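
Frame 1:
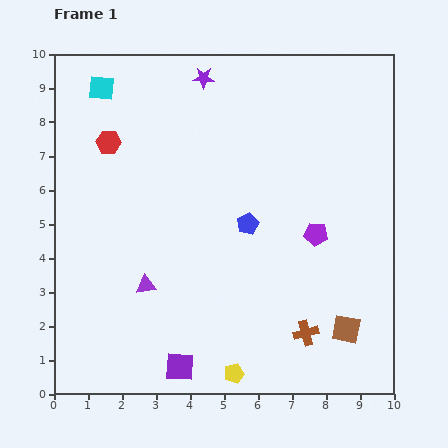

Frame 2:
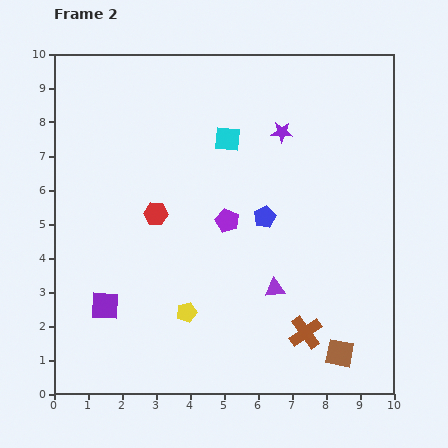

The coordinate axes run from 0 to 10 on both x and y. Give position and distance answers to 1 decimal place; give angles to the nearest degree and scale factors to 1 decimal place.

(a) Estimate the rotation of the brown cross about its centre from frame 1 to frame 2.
21° counter-clockwise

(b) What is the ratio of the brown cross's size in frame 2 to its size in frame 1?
1.3×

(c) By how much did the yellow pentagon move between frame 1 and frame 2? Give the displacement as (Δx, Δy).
(-1.4, 1.8)

The yellow pentagon was at (5.3, 0.6) in frame 1 and (3.9, 2.4) in frame 2.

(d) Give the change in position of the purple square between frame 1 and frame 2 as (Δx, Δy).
(-2.2, 1.8)

The purple square was at (3.7, 0.8) in frame 1 and (1.5, 2.6) in frame 2.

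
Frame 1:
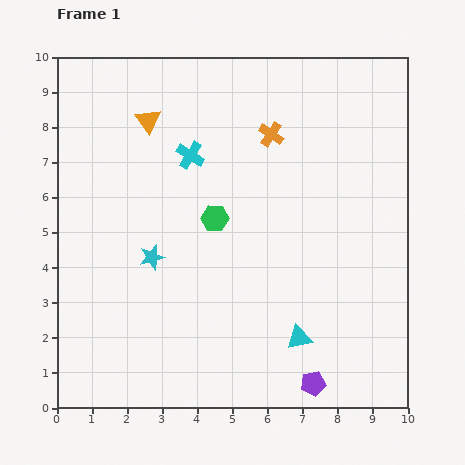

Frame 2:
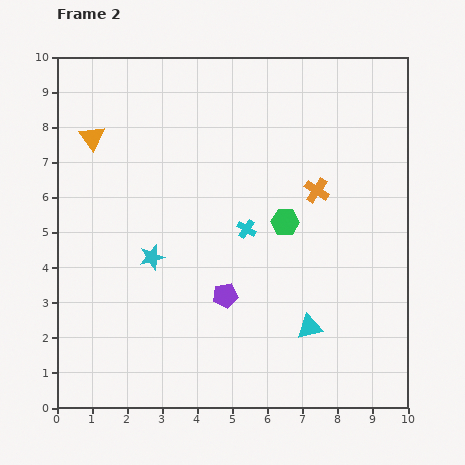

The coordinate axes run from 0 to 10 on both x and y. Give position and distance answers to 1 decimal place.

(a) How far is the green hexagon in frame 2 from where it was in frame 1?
2.0

The green hexagon moved from (4.5, 5.4) to (6.5, 5.3), a distance of √(2.0² + 0.1²) ≈ 2.0.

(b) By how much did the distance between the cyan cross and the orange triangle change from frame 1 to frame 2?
+3.5

Distance in frame 1: 1.6. Distance in frame 2: 5.1.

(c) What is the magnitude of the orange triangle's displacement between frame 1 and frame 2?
1.7

The orange triangle moved from (2.6, 8.2) to (1.0, 7.7), a distance of √(1.6² + 0.5²) ≈ 1.7.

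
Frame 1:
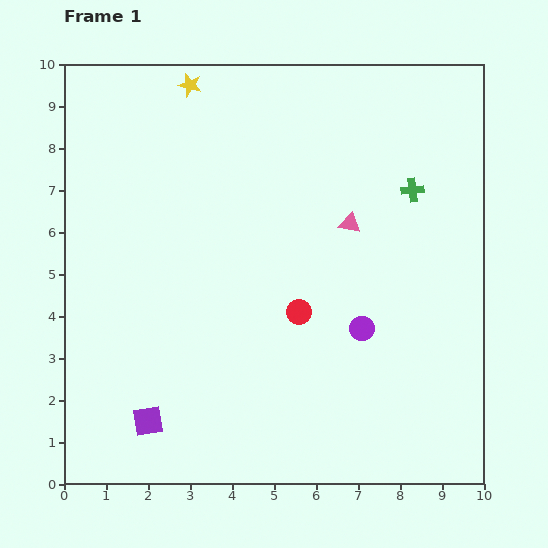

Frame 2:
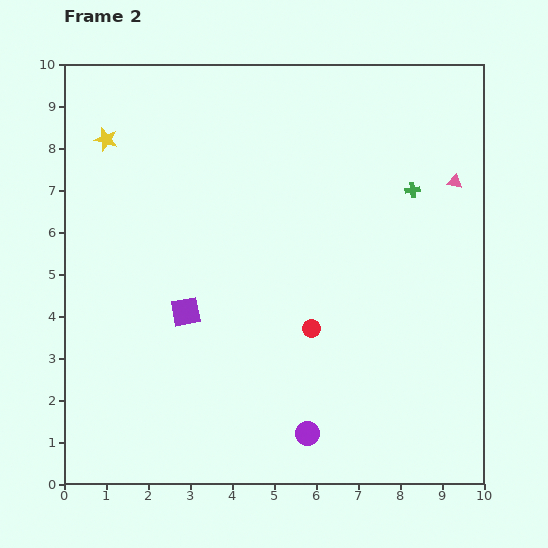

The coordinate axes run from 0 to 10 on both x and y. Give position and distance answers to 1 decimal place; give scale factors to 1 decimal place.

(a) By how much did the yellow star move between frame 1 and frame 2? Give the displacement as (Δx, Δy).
(-2.0, -1.3)

The yellow star was at (3.0, 9.5) in frame 1 and (1.0, 8.2) in frame 2.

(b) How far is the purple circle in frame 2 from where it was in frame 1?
2.8

The purple circle moved from (7.1, 3.7) to (5.8, 1.2), a distance of √(1.3² + 2.5²) ≈ 2.8.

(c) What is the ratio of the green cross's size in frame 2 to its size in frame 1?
0.7×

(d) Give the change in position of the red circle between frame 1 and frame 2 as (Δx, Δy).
(0.3, -0.4)

The red circle was at (5.6, 4.1) in frame 1 and (5.9, 3.7) in frame 2.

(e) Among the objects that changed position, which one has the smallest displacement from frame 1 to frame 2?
the red circle

(moved 0.5)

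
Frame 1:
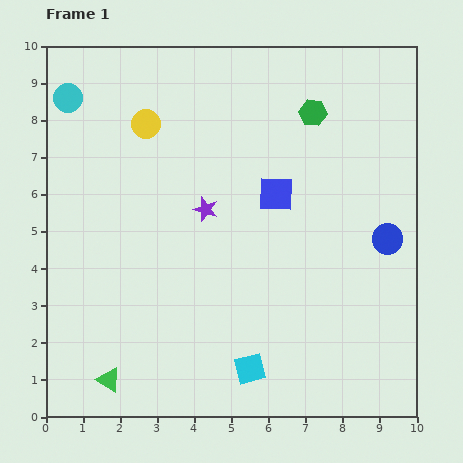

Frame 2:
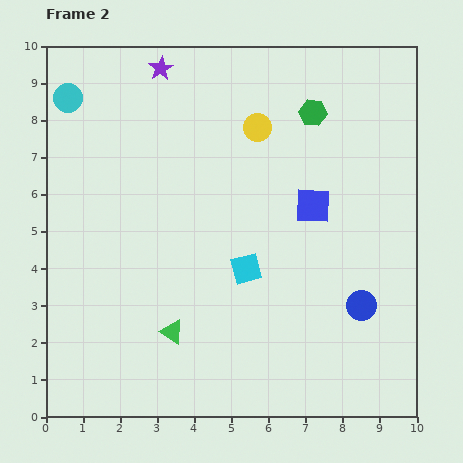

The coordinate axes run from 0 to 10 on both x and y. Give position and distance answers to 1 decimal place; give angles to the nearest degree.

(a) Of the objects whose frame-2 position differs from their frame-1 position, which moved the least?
the blue square

(moved 1.0)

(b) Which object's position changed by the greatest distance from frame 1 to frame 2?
the purple star

(moved 4.0; next 3.0)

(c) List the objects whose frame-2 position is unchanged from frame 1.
the cyan circle, the green hexagon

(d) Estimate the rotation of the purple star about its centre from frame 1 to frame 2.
23° clockwise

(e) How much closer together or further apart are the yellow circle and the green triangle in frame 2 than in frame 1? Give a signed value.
-1.0

Distance in frame 1: 7.0. Distance in frame 2: 6.0.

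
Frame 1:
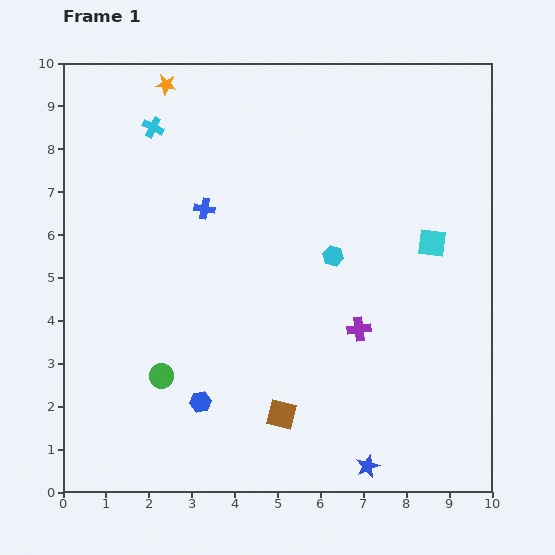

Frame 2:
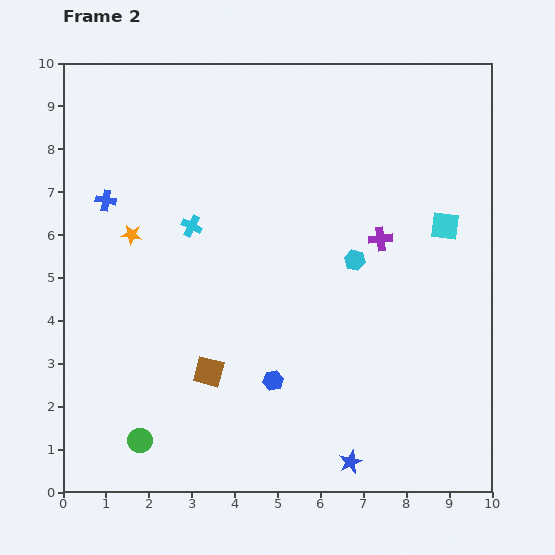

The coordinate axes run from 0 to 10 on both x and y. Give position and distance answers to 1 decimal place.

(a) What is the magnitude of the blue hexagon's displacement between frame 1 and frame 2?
1.8

The blue hexagon moved from (3.2, 2.1) to (4.9, 2.6), a distance of √(1.7² + 0.5²) ≈ 1.8.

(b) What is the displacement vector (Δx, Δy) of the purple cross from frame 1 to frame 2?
(0.5, 2.1)

The purple cross was at (6.9, 3.8) in frame 1 and (7.4, 5.9) in frame 2.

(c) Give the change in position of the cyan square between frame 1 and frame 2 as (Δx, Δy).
(0.3, 0.4)

The cyan square was at (8.6, 5.8) in frame 1 and (8.9, 6.2) in frame 2.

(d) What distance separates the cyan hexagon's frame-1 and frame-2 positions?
0.5

The cyan hexagon moved from (6.3, 5.5) to (6.8, 5.4), a distance of √(0.5² + 0.1²) ≈ 0.5.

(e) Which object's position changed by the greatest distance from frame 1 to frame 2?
the orange star

(moved 3.6; next 2.5)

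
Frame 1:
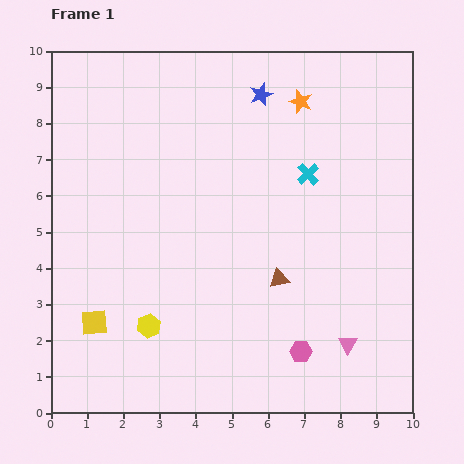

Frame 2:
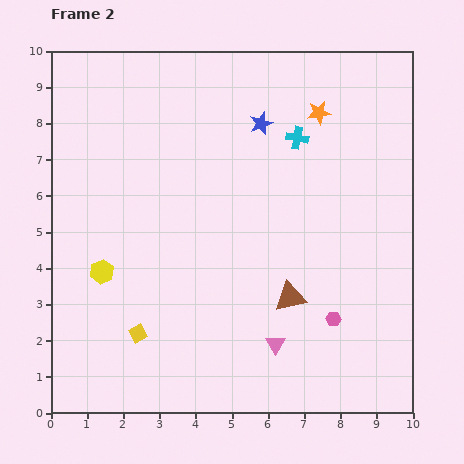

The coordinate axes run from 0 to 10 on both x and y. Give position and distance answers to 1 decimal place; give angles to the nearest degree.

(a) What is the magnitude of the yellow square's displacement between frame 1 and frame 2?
1.2

The yellow square moved from (1.2, 2.5) to (2.4, 2.2), a distance of √(1.2² + 0.3²) ≈ 1.2.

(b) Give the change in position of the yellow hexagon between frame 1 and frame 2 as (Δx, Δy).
(-1.3, 1.5)

The yellow hexagon was at (2.7, 2.4) in frame 1 and (1.4, 3.9) in frame 2.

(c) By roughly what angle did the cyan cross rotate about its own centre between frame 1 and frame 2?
38° counter-clockwise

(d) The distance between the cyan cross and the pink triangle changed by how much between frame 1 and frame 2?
+0.9

Distance in frame 1: 4.8. Distance in frame 2: 5.7.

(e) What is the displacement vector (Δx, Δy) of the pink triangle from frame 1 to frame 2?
(-2.0, 0.0)

The pink triangle was at (8.2, 1.9) in frame 1 and (6.2, 1.9) in frame 2.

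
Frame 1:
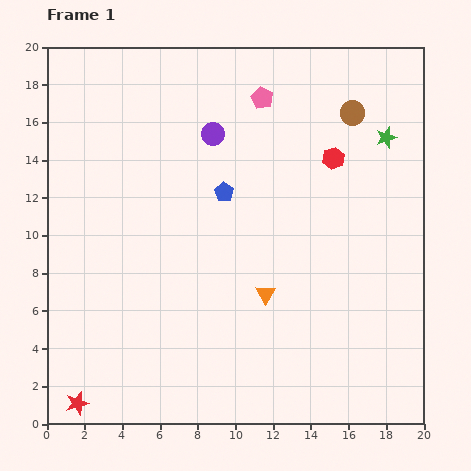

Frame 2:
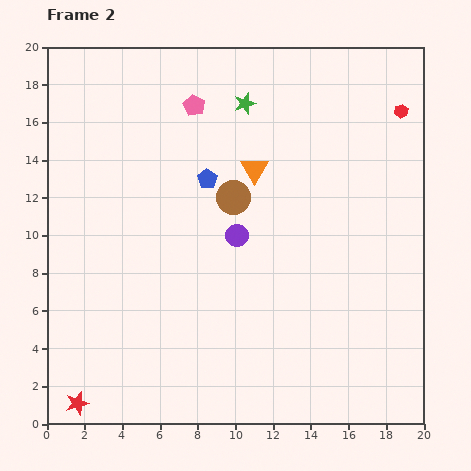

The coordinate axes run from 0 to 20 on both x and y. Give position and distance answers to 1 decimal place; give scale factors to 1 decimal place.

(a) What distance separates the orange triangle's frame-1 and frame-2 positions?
6.6

The orange triangle moved from (11.6, 6.9) to (11.0, 13.5), a distance of √(0.6² + 6.6²) ≈ 6.6.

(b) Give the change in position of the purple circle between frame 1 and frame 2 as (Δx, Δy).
(1.3, -5.4)

The purple circle was at (8.8, 15.4) in frame 1 and (10.1, 10.0) in frame 2.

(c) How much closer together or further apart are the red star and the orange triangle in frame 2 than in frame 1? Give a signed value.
+4.0

Distance in frame 1: 11.6. Distance in frame 2: 15.6.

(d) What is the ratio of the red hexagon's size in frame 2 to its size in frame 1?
0.6×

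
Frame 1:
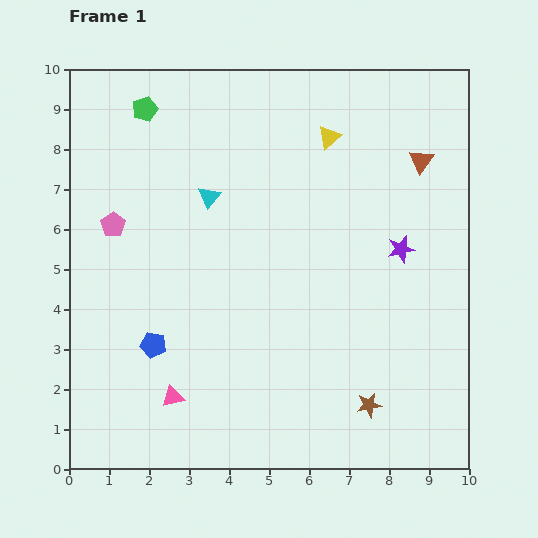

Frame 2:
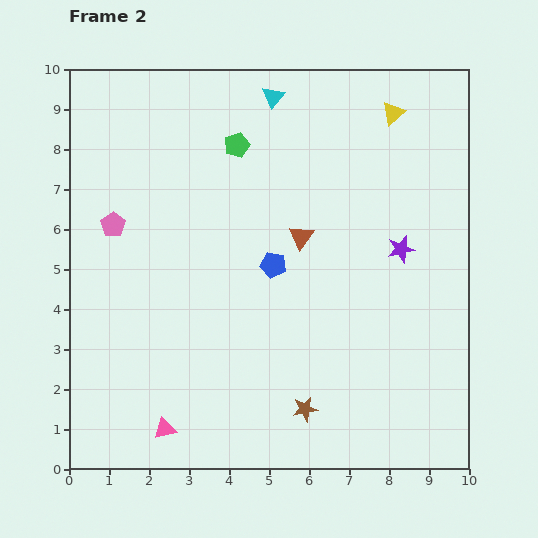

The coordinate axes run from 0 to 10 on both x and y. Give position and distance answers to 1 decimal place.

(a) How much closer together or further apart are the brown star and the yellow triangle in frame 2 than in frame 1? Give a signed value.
+0.9

Distance in frame 1: 6.8. Distance in frame 2: 7.7.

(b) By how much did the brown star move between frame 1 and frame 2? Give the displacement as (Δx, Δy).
(-1.6, -0.1)

The brown star was at (7.5, 1.6) in frame 1 and (5.9, 1.5) in frame 2.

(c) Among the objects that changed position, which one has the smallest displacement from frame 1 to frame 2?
the pink triangle

(moved 0.8)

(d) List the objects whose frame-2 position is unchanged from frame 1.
the pink pentagon, the purple star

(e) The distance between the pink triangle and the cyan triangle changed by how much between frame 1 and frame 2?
+3.6

Distance in frame 1: 5.1. Distance in frame 2: 8.7.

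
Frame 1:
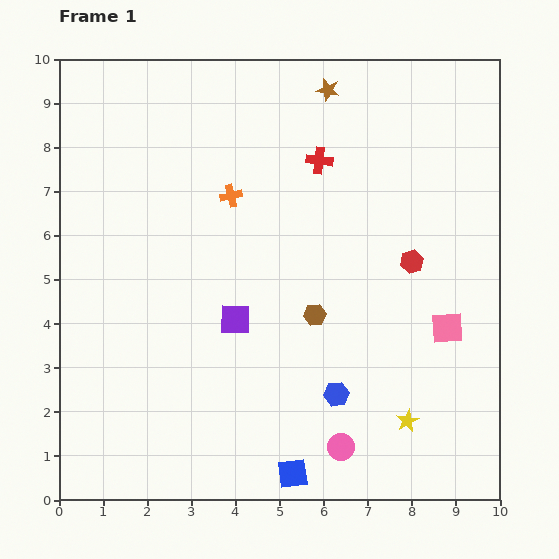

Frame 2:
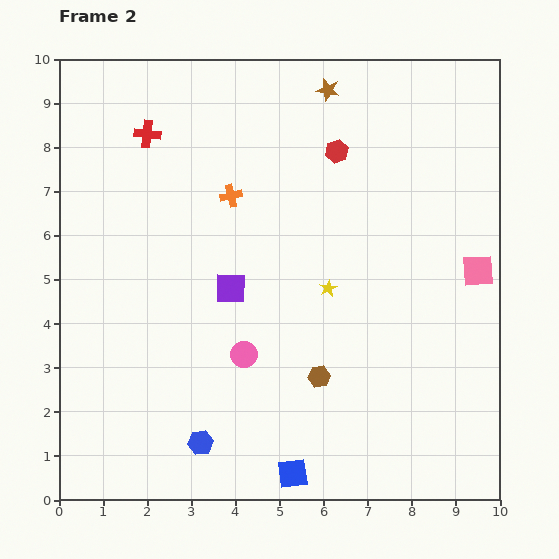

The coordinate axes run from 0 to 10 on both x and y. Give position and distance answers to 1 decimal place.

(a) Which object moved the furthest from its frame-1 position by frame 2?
the red cross

(moved 3.9; next 3.5)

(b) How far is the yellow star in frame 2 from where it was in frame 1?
3.5

The yellow star moved from (7.9, 1.8) to (6.1, 4.8), a distance of √(1.8² + 3.0²) ≈ 3.5.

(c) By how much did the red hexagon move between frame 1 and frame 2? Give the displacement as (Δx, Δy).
(-1.7, 2.5)

The red hexagon was at (8.0, 5.4) in frame 1 and (6.3, 7.9) in frame 2.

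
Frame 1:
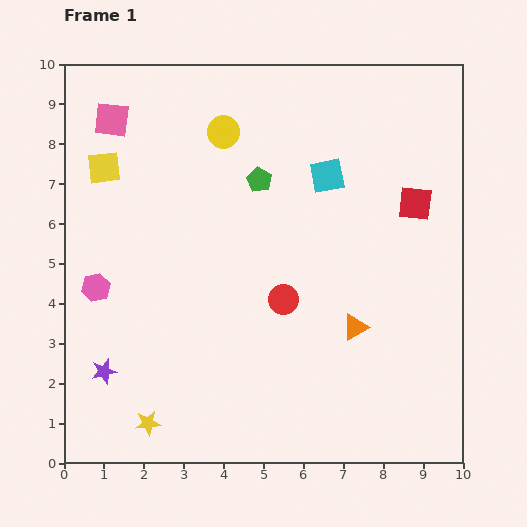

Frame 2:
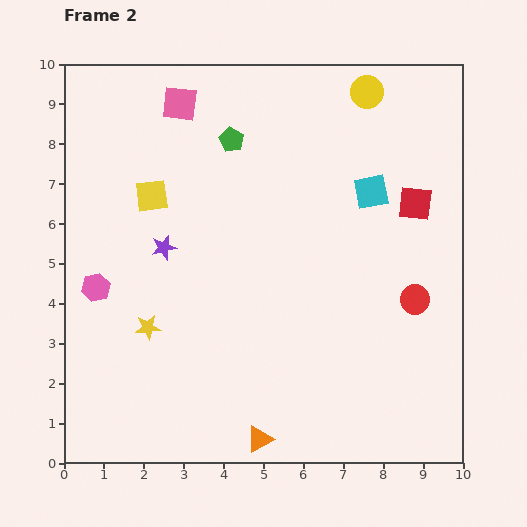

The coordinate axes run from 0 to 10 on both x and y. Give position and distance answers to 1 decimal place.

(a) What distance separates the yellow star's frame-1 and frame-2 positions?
2.4

The yellow star moved from (2.1, 1.0) to (2.1, 3.4), a distance of √(0.0² + 2.4²) ≈ 2.4.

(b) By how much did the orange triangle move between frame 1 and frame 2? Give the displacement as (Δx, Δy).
(-2.4, -2.8)

The orange triangle was at (7.3, 3.4) in frame 1 and (4.9, 0.6) in frame 2.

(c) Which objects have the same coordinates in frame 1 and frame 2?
the pink hexagon, the red square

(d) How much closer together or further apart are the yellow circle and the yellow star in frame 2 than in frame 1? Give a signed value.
+0.6

Distance in frame 1: 7.5. Distance in frame 2: 8.1.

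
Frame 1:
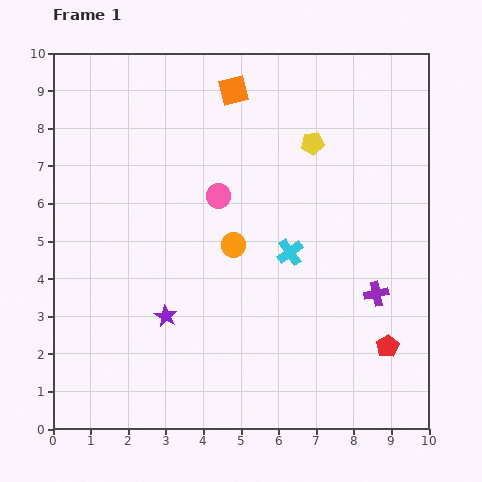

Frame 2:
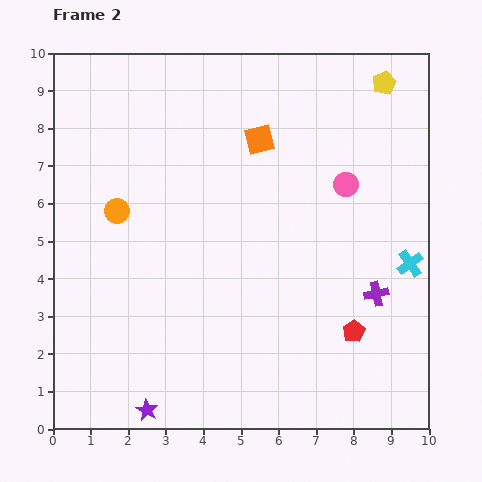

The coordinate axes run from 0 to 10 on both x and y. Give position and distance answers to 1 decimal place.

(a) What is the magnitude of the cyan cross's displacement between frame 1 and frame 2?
3.2

The cyan cross moved from (6.3, 4.7) to (9.5, 4.4), a distance of √(3.2² + 0.3²) ≈ 3.2.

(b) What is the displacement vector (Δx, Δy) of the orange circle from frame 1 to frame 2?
(-3.1, 0.9)

The orange circle was at (4.8, 4.9) in frame 1 and (1.7, 5.8) in frame 2.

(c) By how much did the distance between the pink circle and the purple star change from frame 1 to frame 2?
+4.5

Distance in frame 1: 3.5. Distance in frame 2: 8.0.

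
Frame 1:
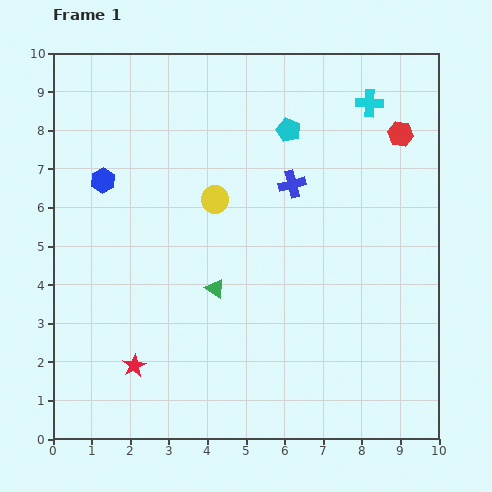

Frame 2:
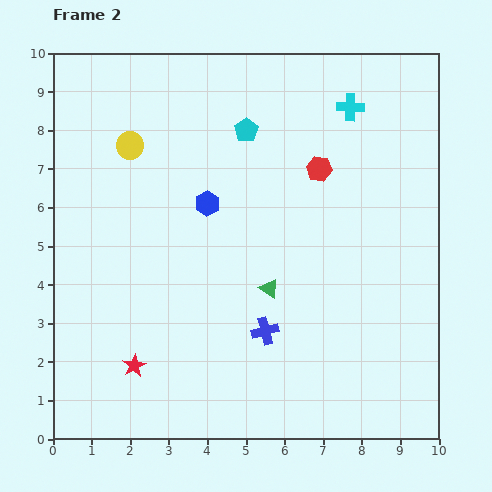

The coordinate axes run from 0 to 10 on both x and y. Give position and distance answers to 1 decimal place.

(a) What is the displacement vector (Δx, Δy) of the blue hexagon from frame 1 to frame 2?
(2.7, -0.6)

The blue hexagon was at (1.3, 6.7) in frame 1 and (4.0, 6.1) in frame 2.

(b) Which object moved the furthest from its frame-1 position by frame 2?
the blue cross

(moved 3.9; next 2.8)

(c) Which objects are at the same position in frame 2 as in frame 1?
the red star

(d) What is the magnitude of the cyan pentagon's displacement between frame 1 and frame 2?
1.1

The cyan pentagon moved from (6.1, 8.0) to (5.0, 8.0), a distance of √(1.1² + 0.0²) ≈ 1.1.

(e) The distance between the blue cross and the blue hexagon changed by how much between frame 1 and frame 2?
-1.3

Distance in frame 1: 4.9. Distance in frame 2: 3.6.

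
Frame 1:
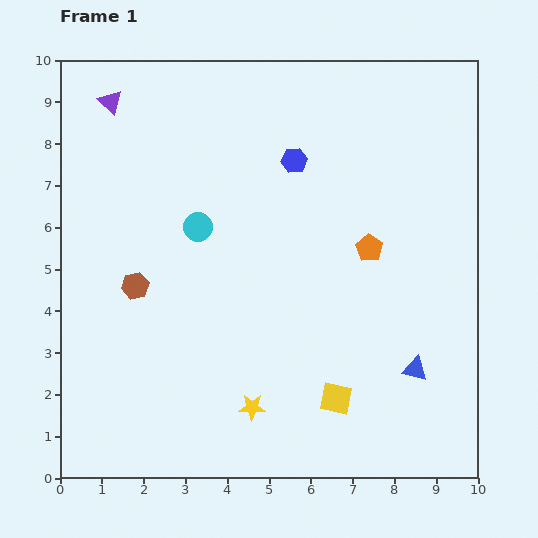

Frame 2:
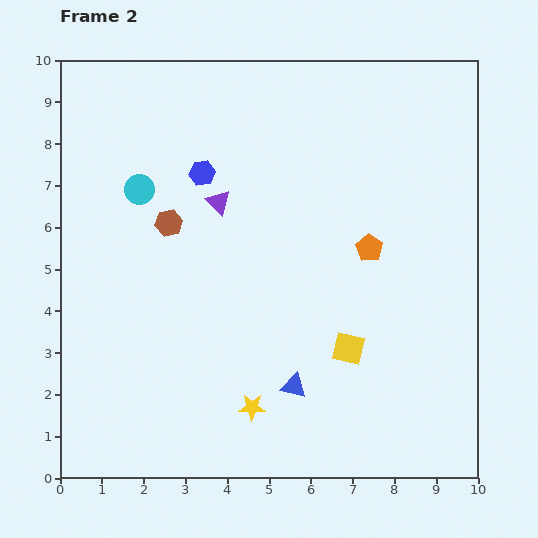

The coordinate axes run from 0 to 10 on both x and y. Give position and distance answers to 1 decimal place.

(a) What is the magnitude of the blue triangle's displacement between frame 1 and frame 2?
2.9

The blue triangle moved from (8.5, 2.6) to (5.6, 2.2), a distance of √(2.9² + 0.4²) ≈ 2.9.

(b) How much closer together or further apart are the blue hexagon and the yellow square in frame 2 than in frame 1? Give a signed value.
-0.3

Distance in frame 1: 5.8. Distance in frame 2: 5.5.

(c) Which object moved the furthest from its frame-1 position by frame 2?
the purple triangle

(moved 3.5; next 2.9)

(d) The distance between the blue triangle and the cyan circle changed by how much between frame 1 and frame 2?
-0.2

Distance in frame 1: 6.2. Distance in frame 2: 6.0.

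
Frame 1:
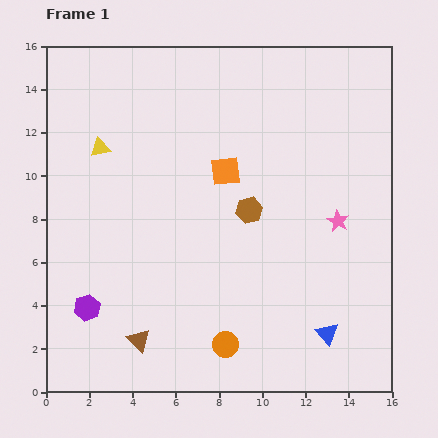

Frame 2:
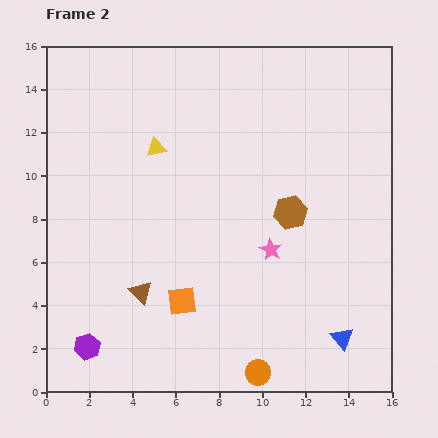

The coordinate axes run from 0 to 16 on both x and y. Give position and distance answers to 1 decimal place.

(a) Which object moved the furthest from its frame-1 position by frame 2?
the orange square

(moved 6.3; next 3.4)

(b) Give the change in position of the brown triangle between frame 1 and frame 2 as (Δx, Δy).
(0.1, 2.2)

The brown triangle was at (4.3, 2.4) in frame 1 and (4.4, 4.6) in frame 2.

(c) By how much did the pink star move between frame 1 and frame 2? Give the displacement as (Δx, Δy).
(-3.1, -1.3)

The pink star was at (13.5, 7.9) in frame 1 and (10.4, 6.6) in frame 2.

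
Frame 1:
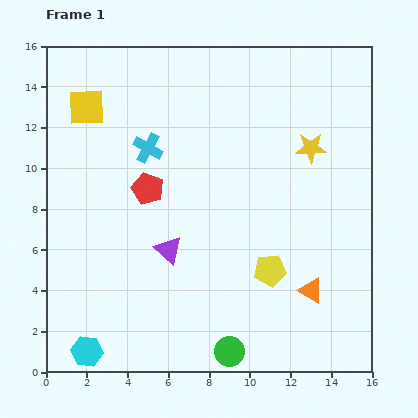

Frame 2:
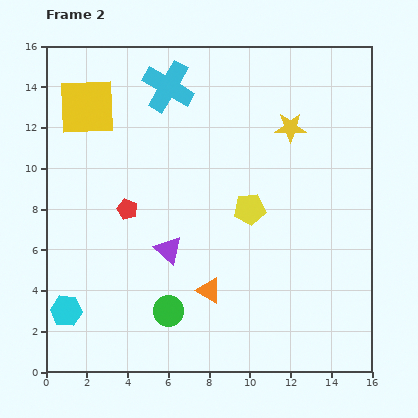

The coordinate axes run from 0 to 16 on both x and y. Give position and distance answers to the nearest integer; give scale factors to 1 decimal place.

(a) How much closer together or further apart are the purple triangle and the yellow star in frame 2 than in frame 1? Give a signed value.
-1

Distance in frame 1: 9. Distance in frame 2: 8.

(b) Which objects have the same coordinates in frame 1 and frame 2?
the yellow square, the purple triangle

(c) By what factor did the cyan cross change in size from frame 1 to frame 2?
1.7×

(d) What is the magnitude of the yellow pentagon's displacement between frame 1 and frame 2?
3

The yellow pentagon moved from (11, 5) to (10, 8), a distance of √(1² + 3²) ≈ 3.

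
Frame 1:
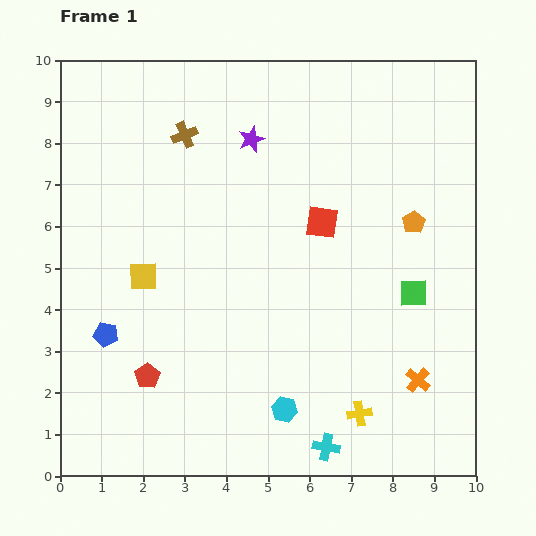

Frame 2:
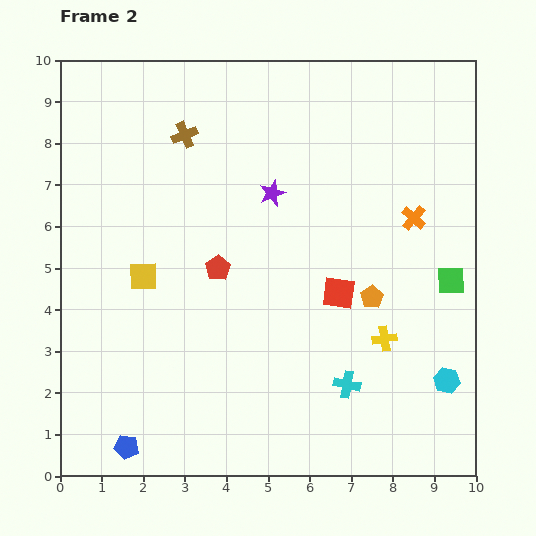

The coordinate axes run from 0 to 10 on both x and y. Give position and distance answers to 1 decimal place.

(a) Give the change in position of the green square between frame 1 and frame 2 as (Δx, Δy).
(0.9, 0.3)

The green square was at (8.5, 4.4) in frame 1 and (9.4, 4.7) in frame 2.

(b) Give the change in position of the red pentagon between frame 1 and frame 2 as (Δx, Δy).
(1.7, 2.6)

The red pentagon was at (2.1, 2.4) in frame 1 and (3.8, 5.0) in frame 2.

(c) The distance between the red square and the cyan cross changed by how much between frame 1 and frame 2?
-3.2

Distance in frame 1: 5.4. Distance in frame 2: 2.2.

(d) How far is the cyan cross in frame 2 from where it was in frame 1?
1.6

The cyan cross moved from (6.4, 0.7) to (6.9, 2.2), a distance of √(0.5² + 1.5²) ≈ 1.6.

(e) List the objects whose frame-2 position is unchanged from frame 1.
the yellow square, the brown cross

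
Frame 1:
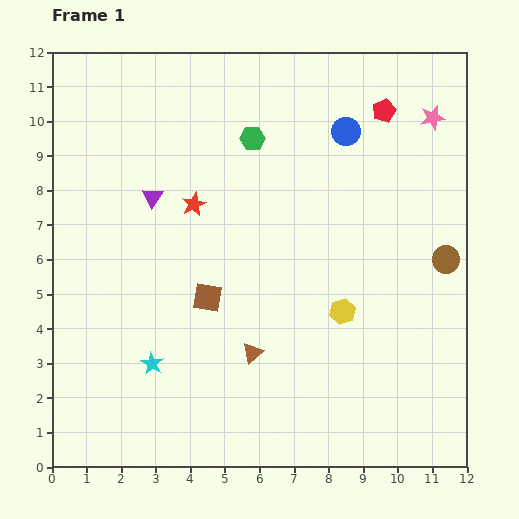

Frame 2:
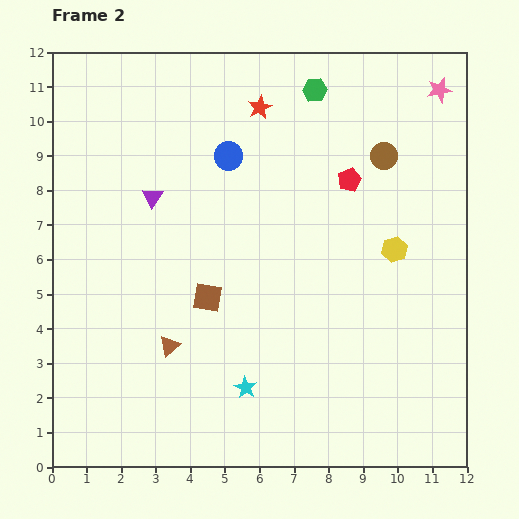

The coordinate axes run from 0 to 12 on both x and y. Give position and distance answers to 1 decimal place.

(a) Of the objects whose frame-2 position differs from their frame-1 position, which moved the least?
the pink star

(moved 0.8)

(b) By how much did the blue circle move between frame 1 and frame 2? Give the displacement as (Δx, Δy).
(-3.4, -0.7)

The blue circle was at (8.5, 9.7) in frame 1 and (5.1, 9.0) in frame 2.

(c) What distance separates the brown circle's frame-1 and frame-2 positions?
3.5

The brown circle moved from (11.4, 6.0) to (9.6, 9.0), a distance of √(1.8² + 3.0²) ≈ 3.5.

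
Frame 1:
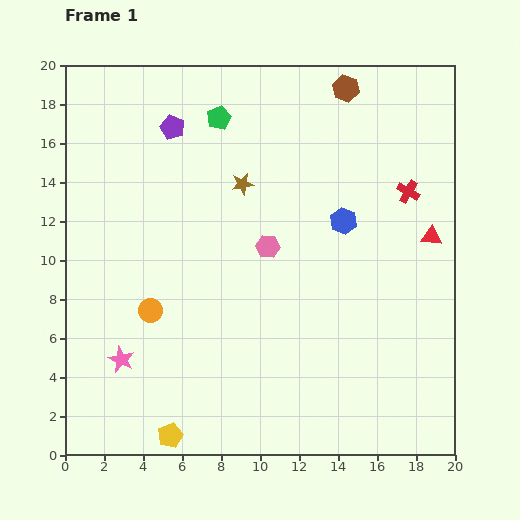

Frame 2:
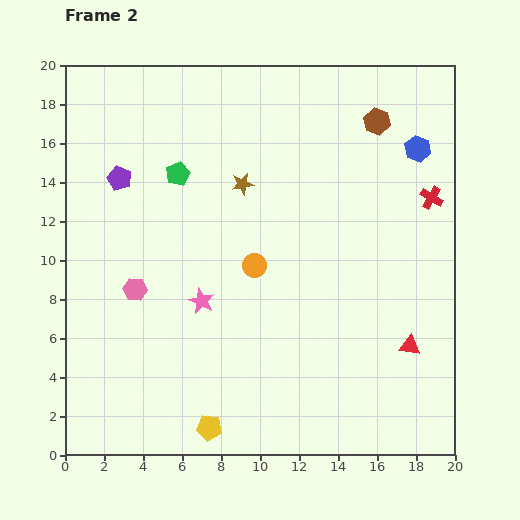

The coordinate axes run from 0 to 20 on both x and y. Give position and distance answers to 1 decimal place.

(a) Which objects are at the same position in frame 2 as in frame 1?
the brown star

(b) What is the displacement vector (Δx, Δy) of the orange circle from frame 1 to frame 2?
(5.3, 2.3)

The orange circle was at (4.4, 7.4) in frame 1 and (9.7, 9.7) in frame 2.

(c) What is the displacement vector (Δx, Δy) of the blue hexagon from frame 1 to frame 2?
(3.8, 3.7)

The blue hexagon was at (14.3, 12.0) in frame 1 and (18.1, 15.7) in frame 2.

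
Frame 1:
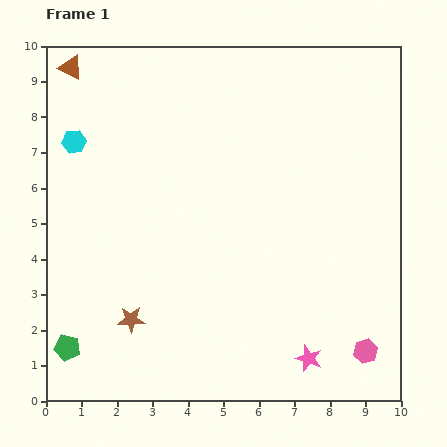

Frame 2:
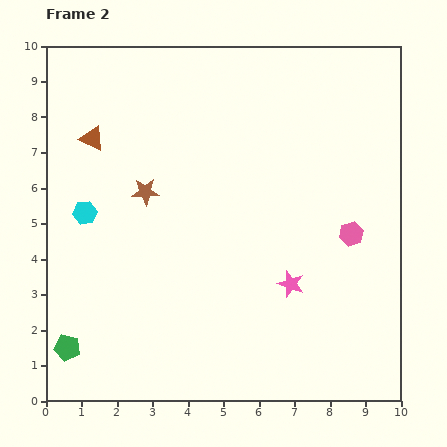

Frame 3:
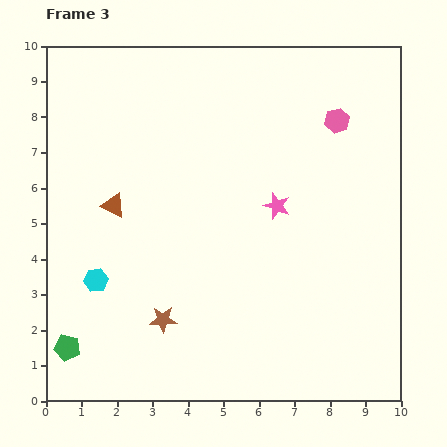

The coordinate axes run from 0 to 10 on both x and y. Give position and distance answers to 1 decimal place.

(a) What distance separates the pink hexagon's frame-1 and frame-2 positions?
3.3

The pink hexagon moved from (9.0, 1.4) to (8.6, 4.7), a distance of √(0.4² + 3.3²) ≈ 3.3.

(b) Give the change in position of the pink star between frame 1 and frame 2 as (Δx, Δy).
(-0.5, 2.1)

The pink star was at (7.4, 1.2) in frame 1 and (6.9, 3.3) in frame 2.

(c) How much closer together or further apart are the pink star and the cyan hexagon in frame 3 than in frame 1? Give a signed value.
-3.5

Distance in frame 1: 9.0. Distance in frame 3: 5.5.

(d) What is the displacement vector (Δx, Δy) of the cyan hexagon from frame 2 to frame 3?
(0.3, -1.9)

The cyan hexagon was at (1.1, 5.3) in frame 2 and (1.4, 3.4) in frame 3.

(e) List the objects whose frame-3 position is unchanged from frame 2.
the green pentagon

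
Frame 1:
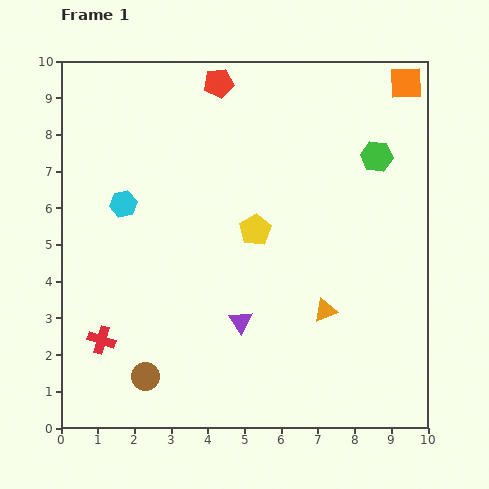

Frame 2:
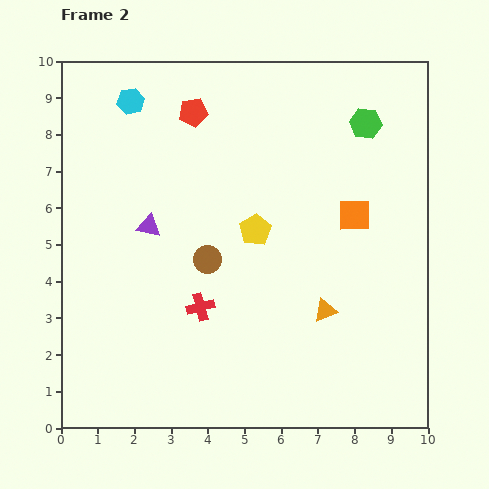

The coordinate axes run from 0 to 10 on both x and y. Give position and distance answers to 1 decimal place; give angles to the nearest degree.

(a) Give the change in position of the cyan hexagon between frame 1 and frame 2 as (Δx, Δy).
(0.2, 2.8)

The cyan hexagon was at (1.7, 6.1) in frame 1 and (1.9, 8.9) in frame 2.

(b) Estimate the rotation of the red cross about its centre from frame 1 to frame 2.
32° counter-clockwise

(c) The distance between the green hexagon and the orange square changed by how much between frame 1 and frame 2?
+0.3

Distance in frame 1: 2.2. Distance in frame 2: 2.5.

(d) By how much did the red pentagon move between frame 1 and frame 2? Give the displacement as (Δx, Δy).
(-0.7, -0.8)

The red pentagon was at (4.3, 9.4) in frame 1 and (3.6, 8.6) in frame 2.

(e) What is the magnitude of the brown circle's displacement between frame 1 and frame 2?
3.6

The brown circle moved from (2.3, 1.4) to (4.0, 4.6), a distance of √(1.7² + 3.2²) ≈ 3.6.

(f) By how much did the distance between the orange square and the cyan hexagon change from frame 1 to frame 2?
-1.6

Distance in frame 1: 8.4. Distance in frame 2: 6.8.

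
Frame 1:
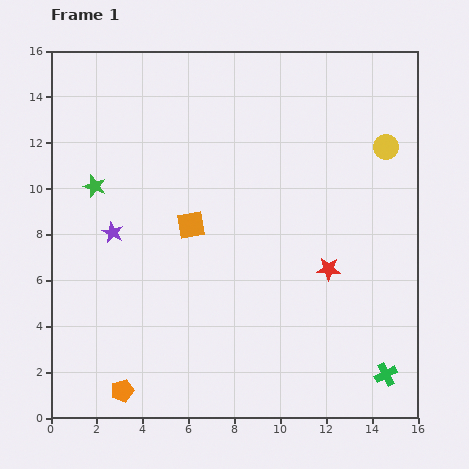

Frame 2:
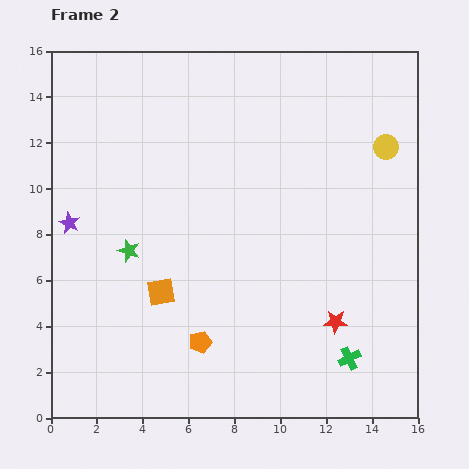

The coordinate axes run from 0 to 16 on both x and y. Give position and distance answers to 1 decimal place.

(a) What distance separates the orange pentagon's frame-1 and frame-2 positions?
4.0

The orange pentagon moved from (3.1, 1.2) to (6.5, 3.3), a distance of √(3.4² + 2.1²) ≈ 4.0.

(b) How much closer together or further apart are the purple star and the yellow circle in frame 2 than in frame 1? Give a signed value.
+1.7

Distance in frame 1: 12.5. Distance in frame 2: 14.2.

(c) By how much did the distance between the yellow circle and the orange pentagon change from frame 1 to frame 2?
-3.9

Distance in frame 1: 15.6. Distance in frame 2: 11.7.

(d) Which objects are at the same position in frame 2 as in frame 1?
the yellow circle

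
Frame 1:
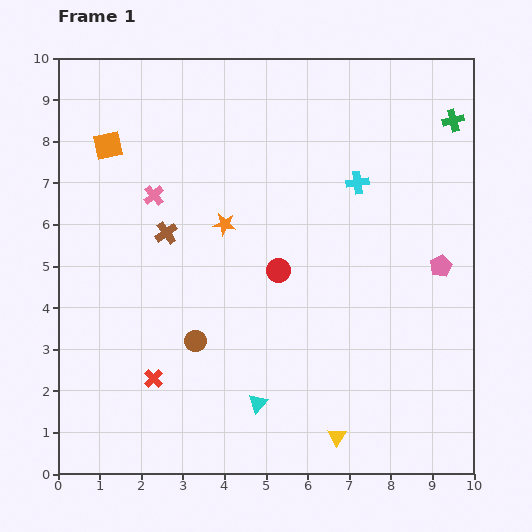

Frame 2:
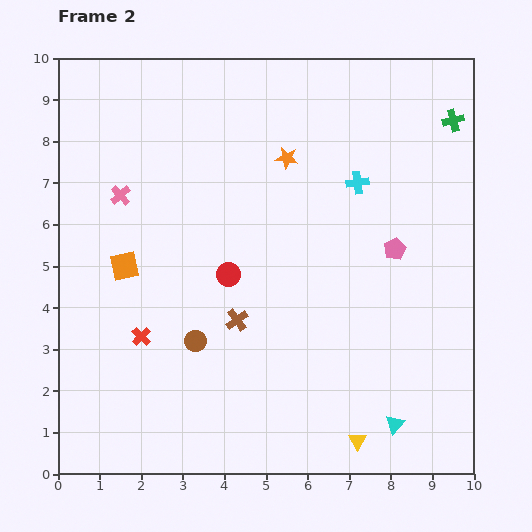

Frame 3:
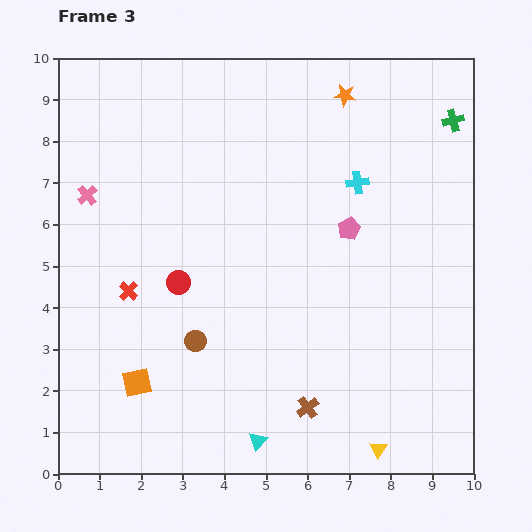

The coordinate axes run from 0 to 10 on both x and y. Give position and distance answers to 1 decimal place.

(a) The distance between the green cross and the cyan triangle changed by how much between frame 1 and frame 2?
-0.9

Distance in frame 1: 8.3. Distance in frame 2: 7.4.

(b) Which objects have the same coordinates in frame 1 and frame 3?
the cyan cross, the brown circle, the green cross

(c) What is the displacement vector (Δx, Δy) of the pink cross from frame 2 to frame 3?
(-0.8, 0.0)

The pink cross was at (1.5, 6.7) in frame 2 and (0.7, 6.7) in frame 3.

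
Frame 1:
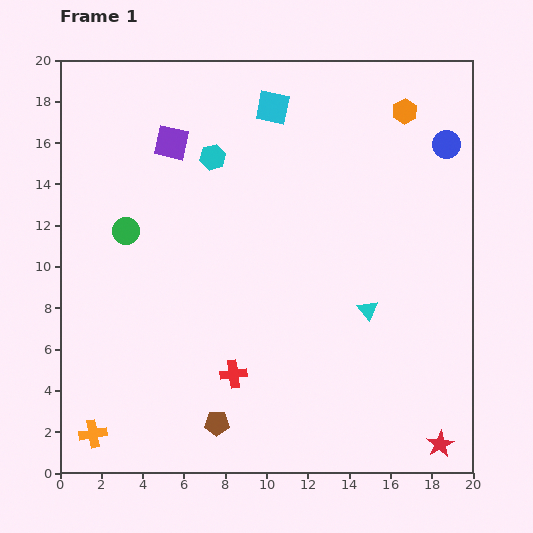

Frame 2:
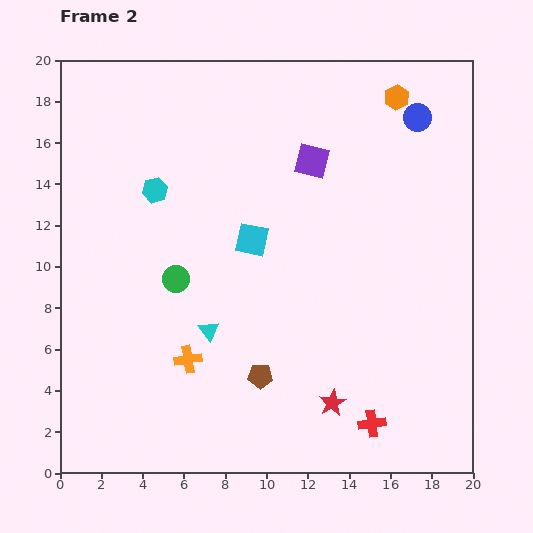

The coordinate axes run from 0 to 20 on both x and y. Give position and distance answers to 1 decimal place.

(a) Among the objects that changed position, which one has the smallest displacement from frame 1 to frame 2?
the orange hexagon

(moved 0.8)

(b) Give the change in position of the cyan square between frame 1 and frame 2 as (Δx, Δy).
(-1.0, -6.4)

The cyan square was at (10.3, 17.7) in frame 1 and (9.3, 11.3) in frame 2.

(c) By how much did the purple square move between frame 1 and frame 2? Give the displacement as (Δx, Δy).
(6.8, -0.9)

The purple square was at (5.4, 16.0) in frame 1 and (12.2, 15.1) in frame 2.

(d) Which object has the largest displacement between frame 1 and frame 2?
the cyan triangle

(moved 7.8; next 7.1)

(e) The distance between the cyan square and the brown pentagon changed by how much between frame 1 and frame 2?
-8.9

Distance in frame 1: 15.5. Distance in frame 2: 6.6.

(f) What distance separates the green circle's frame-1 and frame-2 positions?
3.3

The green circle moved from (3.2, 11.7) to (5.6, 9.4), a distance of √(2.4² + 2.3²) ≈ 3.3.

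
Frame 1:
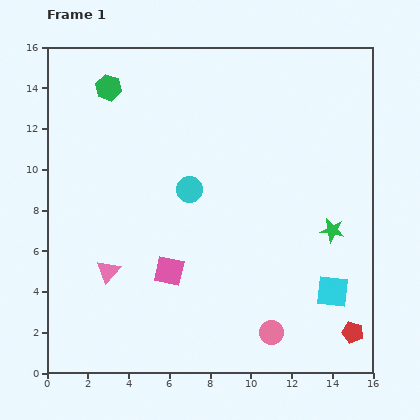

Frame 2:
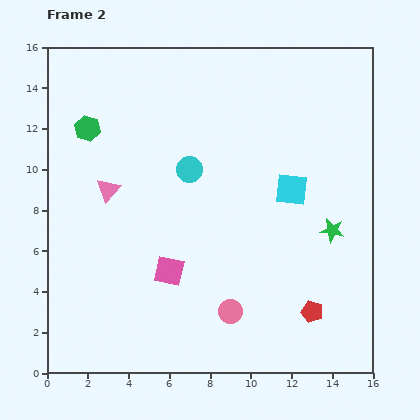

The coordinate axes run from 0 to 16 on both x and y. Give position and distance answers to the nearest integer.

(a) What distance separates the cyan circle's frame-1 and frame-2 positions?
1

The cyan circle moved from (7, 9) to (7, 10), a distance of √(0² + 1²) ≈ 1.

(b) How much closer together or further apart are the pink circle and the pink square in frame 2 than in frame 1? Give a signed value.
-2

Distance in frame 1: 6. Distance in frame 2: 4.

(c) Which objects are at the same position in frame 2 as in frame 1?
the pink square, the green star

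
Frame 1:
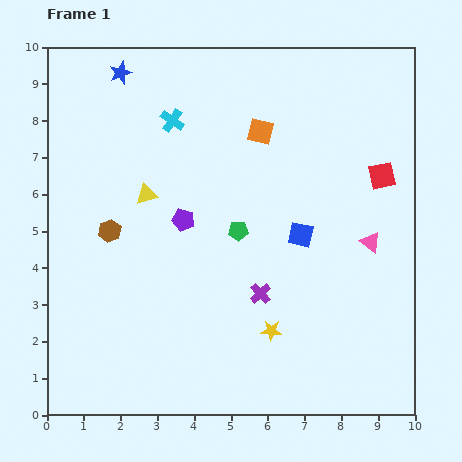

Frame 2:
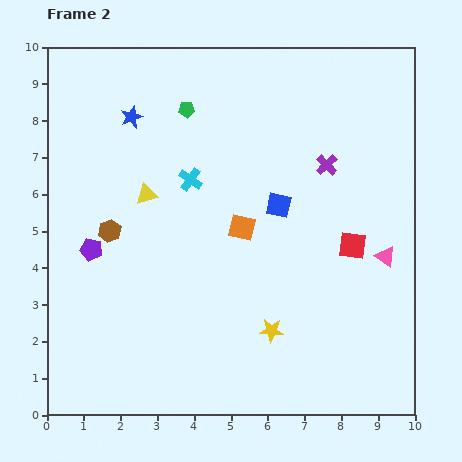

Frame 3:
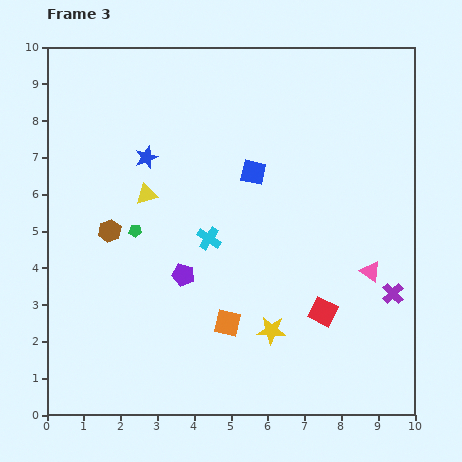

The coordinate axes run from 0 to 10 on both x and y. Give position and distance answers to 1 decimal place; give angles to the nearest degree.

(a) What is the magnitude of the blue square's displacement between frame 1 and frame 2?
1.0

The blue square moved from (6.9, 4.9) to (6.3, 5.7), a distance of √(0.6² + 0.8²) ≈ 1.0.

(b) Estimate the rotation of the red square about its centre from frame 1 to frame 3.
39° clockwise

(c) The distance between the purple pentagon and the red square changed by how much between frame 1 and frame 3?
-1.6

Distance in frame 1: 5.5. Distance in frame 3: 3.9.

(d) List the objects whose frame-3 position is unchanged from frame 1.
the brown hexagon, the yellow star, the yellow triangle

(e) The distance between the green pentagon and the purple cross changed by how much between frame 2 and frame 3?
+3.1

Distance in frame 2: 4.1. Distance in frame 3: 7.2.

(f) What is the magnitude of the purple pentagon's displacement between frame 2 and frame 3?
2.6

The purple pentagon moved from (1.2, 4.5) to (3.7, 3.8), a distance of √(2.5² + 0.7²) ≈ 2.6.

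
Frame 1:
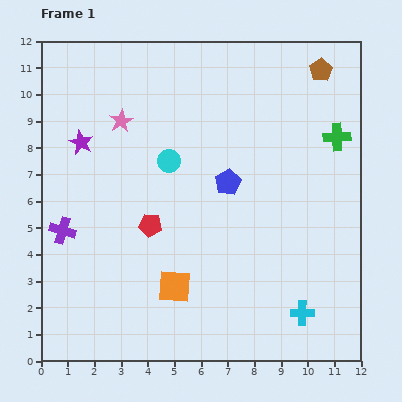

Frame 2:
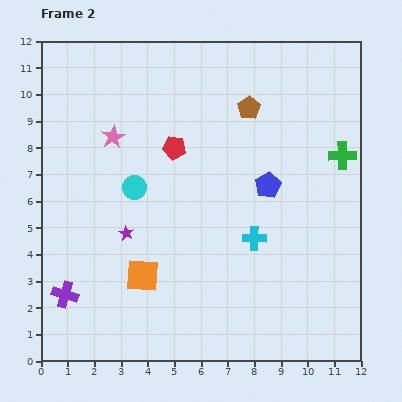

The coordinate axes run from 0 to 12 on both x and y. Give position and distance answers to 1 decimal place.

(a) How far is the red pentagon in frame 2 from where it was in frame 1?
3.0

The red pentagon moved from (4.1, 5.1) to (5.0, 8.0), a distance of √(0.9² + 2.9²) ≈ 3.0.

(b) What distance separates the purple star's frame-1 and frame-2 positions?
3.8

The purple star moved from (1.5, 8.2) to (3.2, 4.8), a distance of √(1.7² + 3.4²) ≈ 3.8.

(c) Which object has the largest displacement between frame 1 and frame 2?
the purple star

(moved 3.8; next 3.3)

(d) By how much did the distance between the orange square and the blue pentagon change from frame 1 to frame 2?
+1.4

Distance in frame 1: 4.4. Distance in frame 2: 5.8.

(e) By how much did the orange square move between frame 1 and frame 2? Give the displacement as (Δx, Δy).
(-1.2, 0.4)

The orange square was at (5.0, 2.8) in frame 1 and (3.8, 3.2) in frame 2.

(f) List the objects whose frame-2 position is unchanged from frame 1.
none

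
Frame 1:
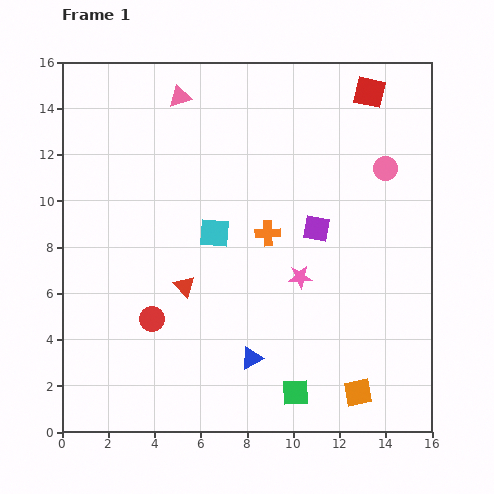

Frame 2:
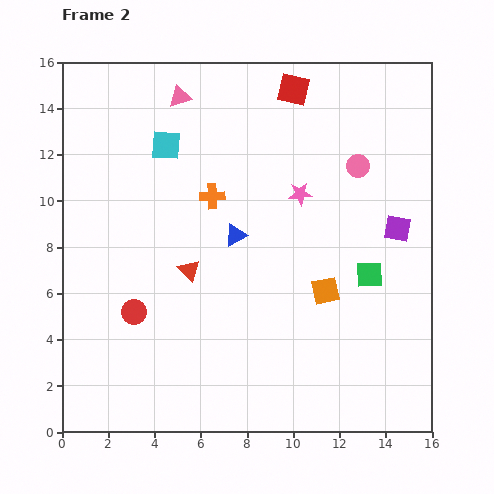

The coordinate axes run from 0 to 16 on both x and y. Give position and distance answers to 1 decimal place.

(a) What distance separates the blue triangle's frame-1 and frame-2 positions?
5.3

The blue triangle moved from (8.2, 3.2) to (7.5, 8.5), a distance of √(0.7² + 5.3²) ≈ 5.3.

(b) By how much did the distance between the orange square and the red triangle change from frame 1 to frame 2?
-2.8

Distance in frame 1: 8.8. Distance in frame 2: 6.0.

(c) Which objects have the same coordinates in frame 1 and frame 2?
the pink triangle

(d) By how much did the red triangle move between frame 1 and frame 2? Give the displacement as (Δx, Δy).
(0.2, 0.7)

The red triangle was at (5.3, 6.3) in frame 1 and (5.5, 7.0) in frame 2.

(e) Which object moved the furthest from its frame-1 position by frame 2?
the green square

(moved 6.0; next 5.3)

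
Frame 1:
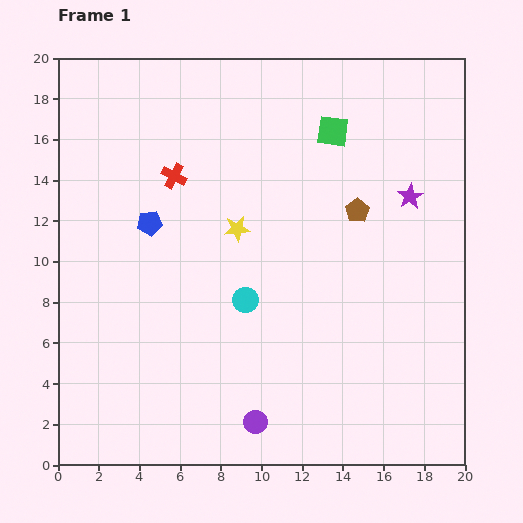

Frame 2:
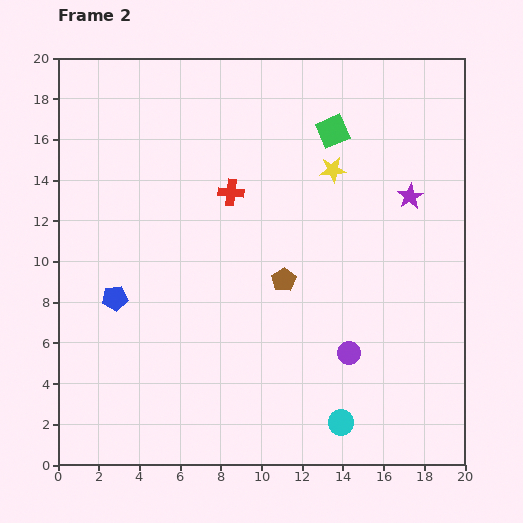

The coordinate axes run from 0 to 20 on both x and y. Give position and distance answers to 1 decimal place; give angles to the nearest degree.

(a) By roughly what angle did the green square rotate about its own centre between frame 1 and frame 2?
30° counter-clockwise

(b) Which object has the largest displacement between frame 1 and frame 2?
the cyan circle

(moved 7.6; next 5.7)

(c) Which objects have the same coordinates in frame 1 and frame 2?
the purple star, the green square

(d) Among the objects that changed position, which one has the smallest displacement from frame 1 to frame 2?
the red cross

(moved 2.9)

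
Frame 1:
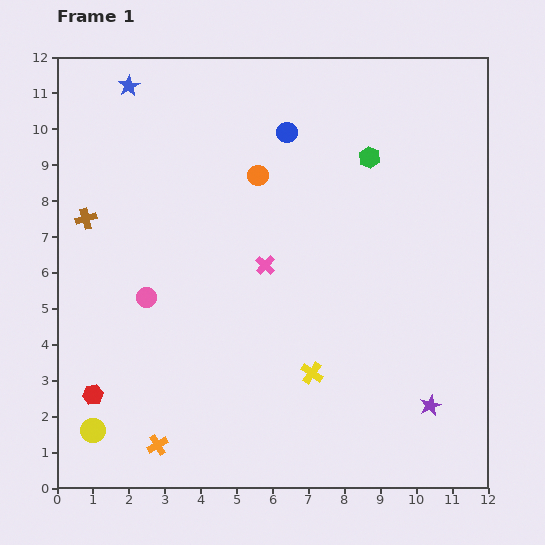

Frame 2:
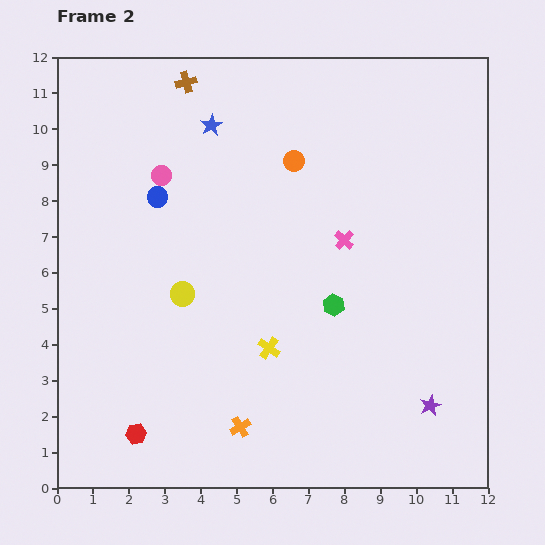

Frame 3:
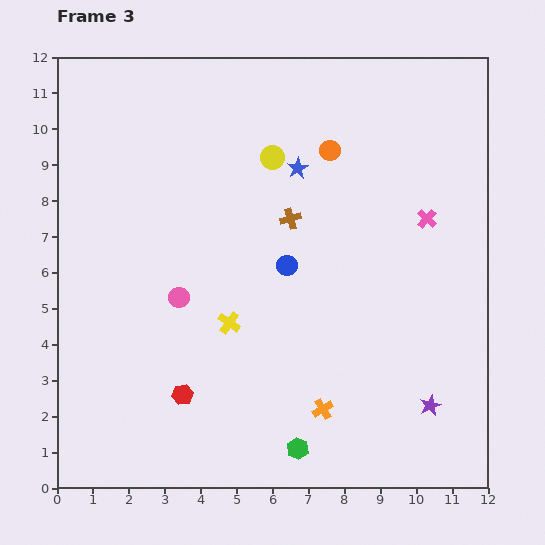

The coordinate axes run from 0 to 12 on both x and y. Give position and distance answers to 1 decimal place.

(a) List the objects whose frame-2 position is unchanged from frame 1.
the purple star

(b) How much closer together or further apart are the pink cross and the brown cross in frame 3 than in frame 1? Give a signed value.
-1.4

Distance in frame 1: 5.2. Distance in frame 3: 3.8.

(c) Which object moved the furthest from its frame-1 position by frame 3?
the yellow circle

(moved 9.1; next 8.3)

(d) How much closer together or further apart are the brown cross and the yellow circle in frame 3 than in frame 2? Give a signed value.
-4.1

Distance in frame 2: 5.9. Distance in frame 3: 1.8.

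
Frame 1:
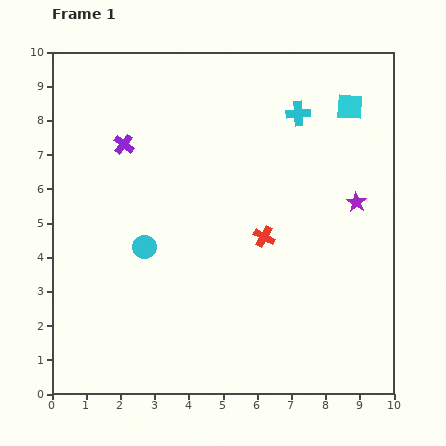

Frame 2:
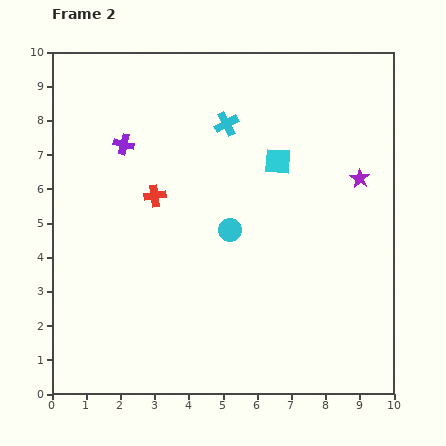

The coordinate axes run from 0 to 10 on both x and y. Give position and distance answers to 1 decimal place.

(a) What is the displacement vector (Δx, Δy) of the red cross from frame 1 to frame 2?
(-3.2, 1.2)

The red cross was at (6.2, 4.6) in frame 1 and (3.0, 5.8) in frame 2.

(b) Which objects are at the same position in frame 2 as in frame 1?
the purple cross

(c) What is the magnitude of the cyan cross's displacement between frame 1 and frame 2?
2.1

The cyan cross moved from (7.2, 8.2) to (5.1, 7.9), a distance of √(2.1² + 0.3²) ≈ 2.1.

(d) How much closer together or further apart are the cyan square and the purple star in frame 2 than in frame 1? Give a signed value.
-0.3

Distance in frame 1: 2.8. Distance in frame 2: 2.5.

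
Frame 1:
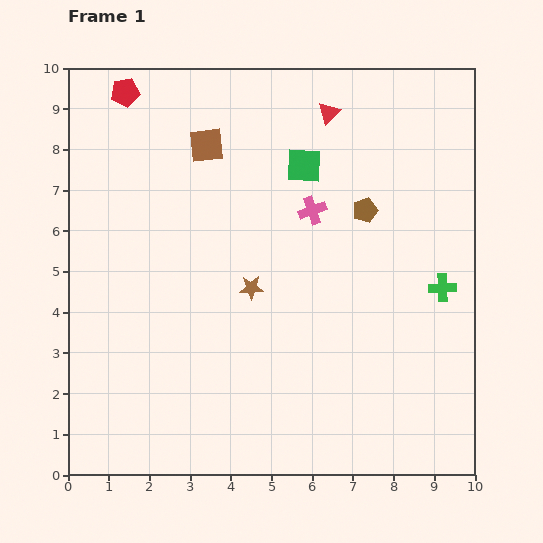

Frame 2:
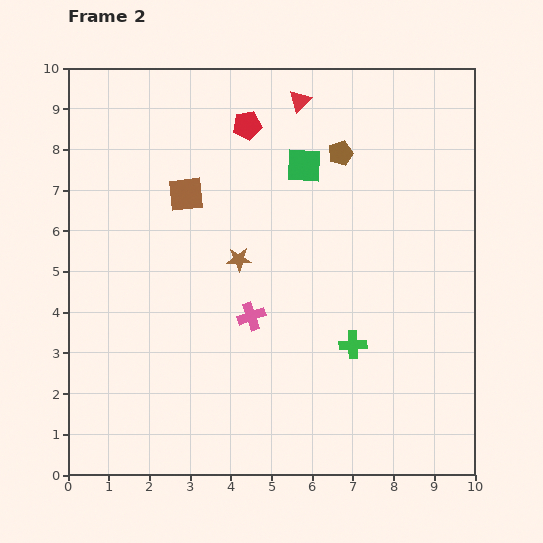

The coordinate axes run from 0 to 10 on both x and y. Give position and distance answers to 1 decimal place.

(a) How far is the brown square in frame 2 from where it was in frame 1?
1.3

The brown square moved from (3.4, 8.1) to (2.9, 6.9), a distance of √(0.5² + 1.2²) ≈ 1.3.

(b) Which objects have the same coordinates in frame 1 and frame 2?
the green square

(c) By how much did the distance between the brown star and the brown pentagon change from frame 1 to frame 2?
+0.2

Distance in frame 1: 3.4. Distance in frame 2: 3.6.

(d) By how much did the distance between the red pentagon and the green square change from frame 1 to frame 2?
-3.1

Distance in frame 1: 4.8. Distance in frame 2: 1.7.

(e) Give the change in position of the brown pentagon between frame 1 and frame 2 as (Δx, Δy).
(-0.6, 1.4)

The brown pentagon was at (7.3, 6.5) in frame 1 and (6.7, 7.9) in frame 2.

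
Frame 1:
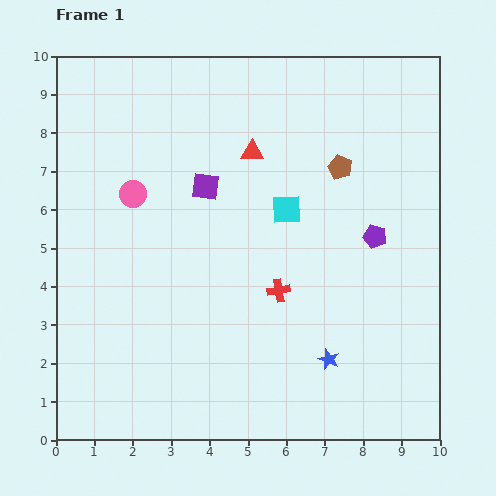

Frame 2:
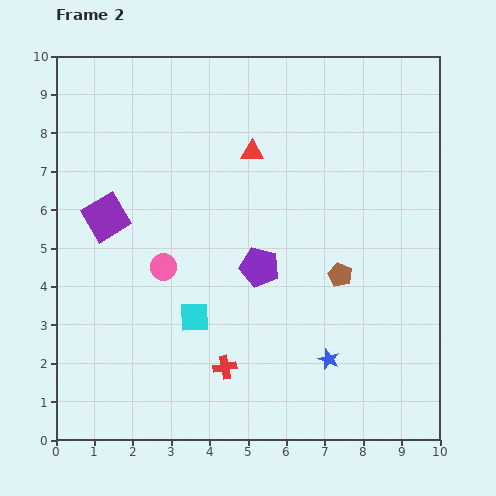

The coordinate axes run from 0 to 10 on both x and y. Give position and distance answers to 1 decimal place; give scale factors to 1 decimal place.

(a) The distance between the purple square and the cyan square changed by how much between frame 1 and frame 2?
+1.3

Distance in frame 1: 2.2. Distance in frame 2: 3.5.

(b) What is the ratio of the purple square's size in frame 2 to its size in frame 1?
1.6×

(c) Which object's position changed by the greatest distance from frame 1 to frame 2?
the cyan square

(moved 3.7; next 3.1)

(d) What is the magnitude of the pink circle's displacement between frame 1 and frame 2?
2.1

The pink circle moved from (2.0, 6.4) to (2.8, 4.5), a distance of √(0.8² + 1.9²) ≈ 2.1.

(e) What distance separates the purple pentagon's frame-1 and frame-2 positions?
3.1

The purple pentagon moved from (8.3, 5.3) to (5.3, 4.5), a distance of √(3.0² + 0.8²) ≈ 3.1.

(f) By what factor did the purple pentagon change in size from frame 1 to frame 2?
1.7×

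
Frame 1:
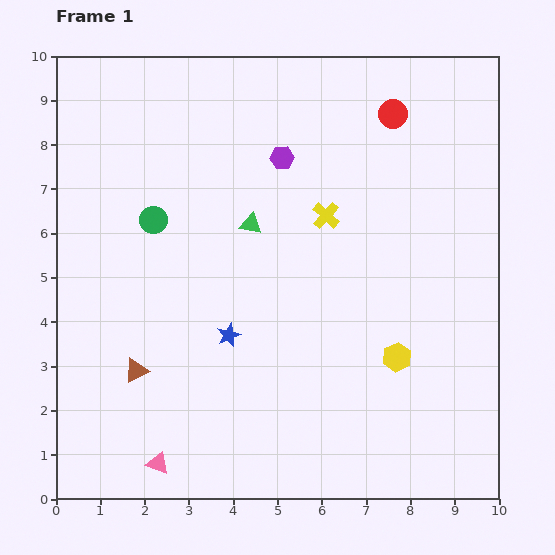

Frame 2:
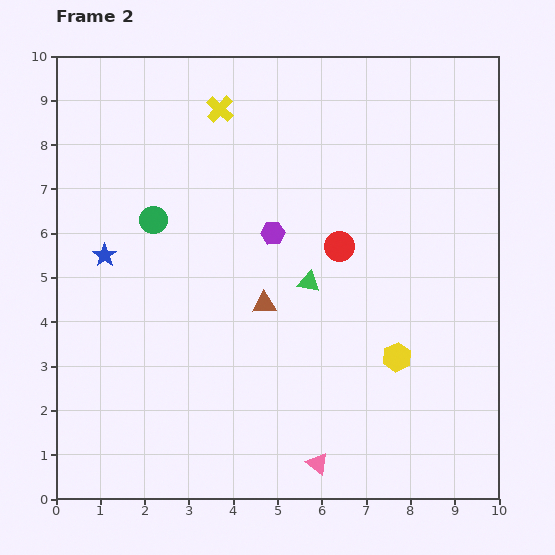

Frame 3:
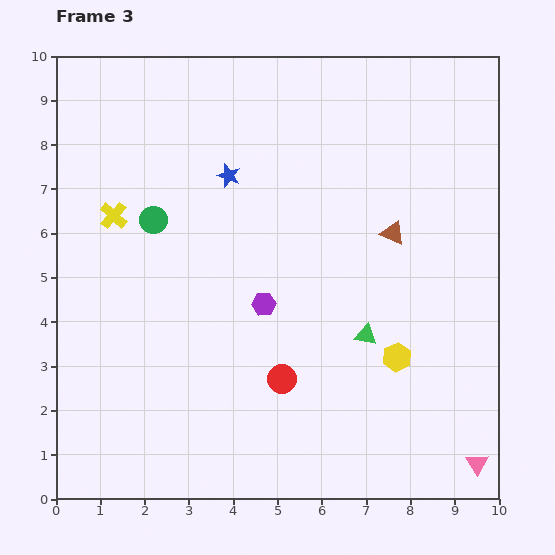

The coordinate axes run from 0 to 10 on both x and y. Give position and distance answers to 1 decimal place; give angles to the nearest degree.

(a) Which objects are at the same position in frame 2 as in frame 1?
the yellow hexagon, the green circle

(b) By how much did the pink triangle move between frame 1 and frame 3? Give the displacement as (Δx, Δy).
(7.2, 0.0)

The pink triangle was at (2.3, 0.8) in frame 1 and (9.5, 0.8) in frame 3.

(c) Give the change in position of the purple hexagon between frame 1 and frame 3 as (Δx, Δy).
(-0.4, -3.3)

The purple hexagon was at (5.1, 7.7) in frame 1 and (4.7, 4.4) in frame 3.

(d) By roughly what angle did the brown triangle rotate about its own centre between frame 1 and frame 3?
51° clockwise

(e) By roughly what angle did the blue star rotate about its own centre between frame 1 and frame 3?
31° counter-clockwise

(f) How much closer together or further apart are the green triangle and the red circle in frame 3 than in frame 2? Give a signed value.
+1.0

Distance in frame 2: 1.1. Distance in frame 3: 2.1.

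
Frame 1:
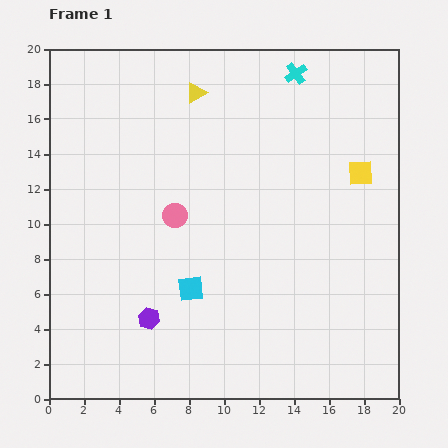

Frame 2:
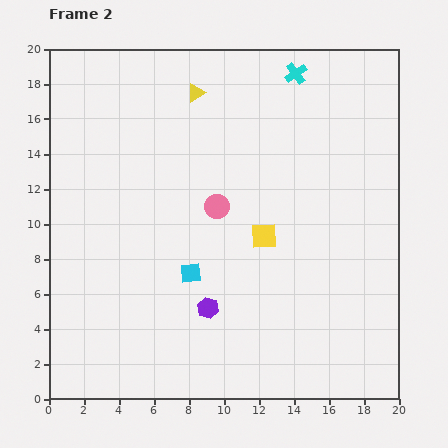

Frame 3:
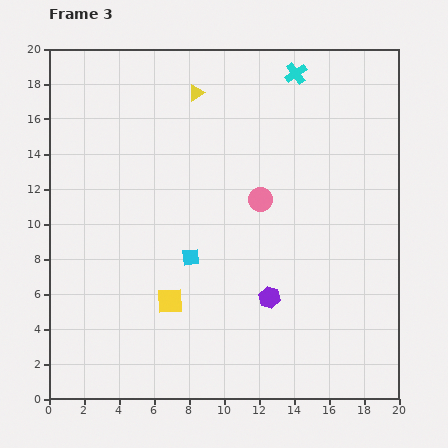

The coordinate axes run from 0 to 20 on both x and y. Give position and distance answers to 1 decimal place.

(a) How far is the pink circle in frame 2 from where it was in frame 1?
2.5

The pink circle moved from (7.2, 10.5) to (9.6, 11.0), a distance of √(2.4² + 0.5²) ≈ 2.5.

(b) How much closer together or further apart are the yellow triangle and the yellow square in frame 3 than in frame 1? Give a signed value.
+1.5

Distance in frame 1: 10.5. Distance in frame 3: 12.0.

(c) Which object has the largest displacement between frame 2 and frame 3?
the yellow square

(moved 6.5; next 3.6)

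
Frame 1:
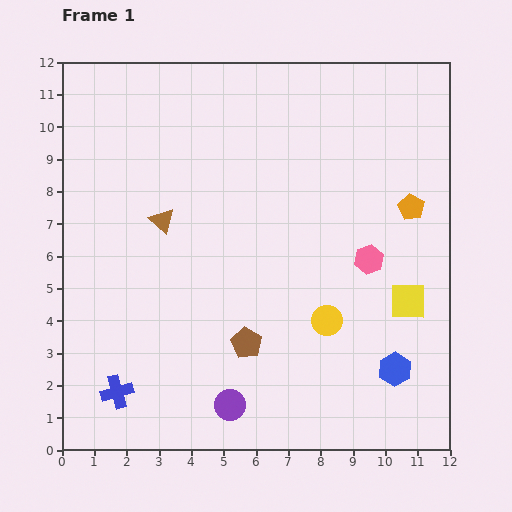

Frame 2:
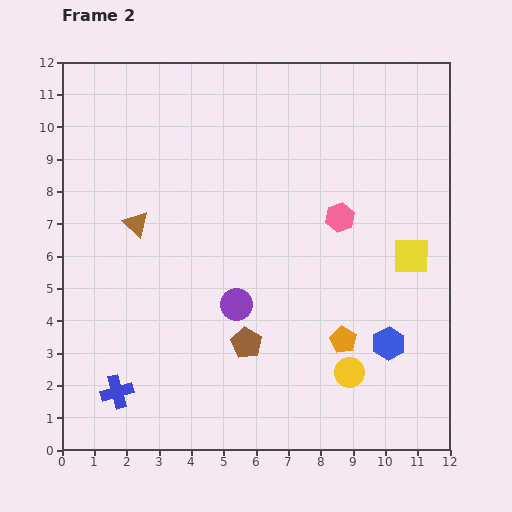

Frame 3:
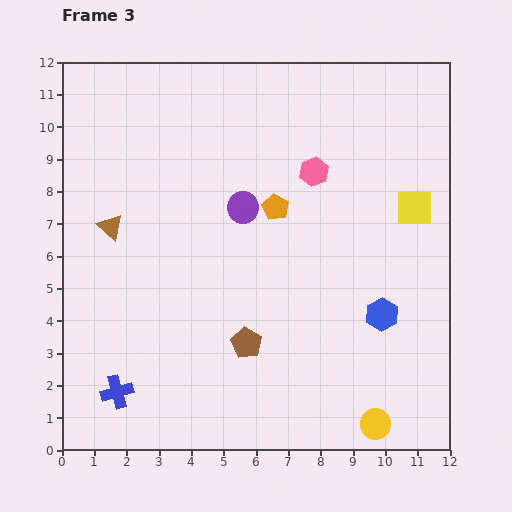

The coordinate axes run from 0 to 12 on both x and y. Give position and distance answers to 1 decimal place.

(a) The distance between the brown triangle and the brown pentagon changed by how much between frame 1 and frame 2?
+0.4

Distance in frame 1: 4.6. Distance in frame 2: 5.0.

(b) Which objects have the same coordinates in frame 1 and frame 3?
the blue cross, the brown pentagon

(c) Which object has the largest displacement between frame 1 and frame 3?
the purple circle

(moved 6.1; next 4.2)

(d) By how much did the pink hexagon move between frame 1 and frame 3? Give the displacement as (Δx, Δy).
(-1.7, 2.7)

The pink hexagon was at (9.5, 5.9) in frame 1 and (7.8, 8.6) in frame 3.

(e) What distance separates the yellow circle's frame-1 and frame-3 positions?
3.5

The yellow circle moved from (8.2, 4.0) to (9.7, 0.8), a distance of √(1.5² + 3.2²) ≈ 3.5.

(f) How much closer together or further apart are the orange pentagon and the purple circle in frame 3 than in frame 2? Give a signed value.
-2.5

Distance in frame 2: 3.5. Distance in frame 3: 1.0.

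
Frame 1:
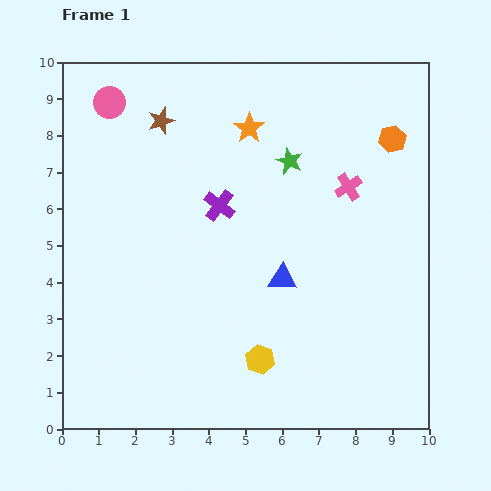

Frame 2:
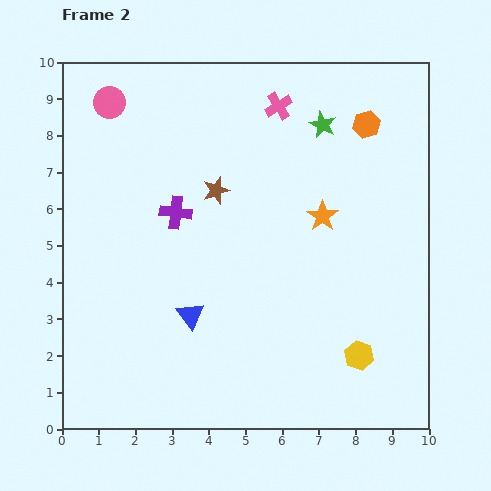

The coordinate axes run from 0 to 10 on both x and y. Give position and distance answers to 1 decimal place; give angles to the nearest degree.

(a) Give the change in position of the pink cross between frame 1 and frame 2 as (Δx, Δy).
(-1.9, 2.2)

The pink cross was at (7.8, 6.6) in frame 1 and (5.9, 8.8) in frame 2.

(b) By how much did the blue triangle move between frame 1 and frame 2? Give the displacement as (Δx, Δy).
(-2.5, -1.0)

The blue triangle was at (6.0, 4.1) in frame 1 and (3.5, 3.1) in frame 2.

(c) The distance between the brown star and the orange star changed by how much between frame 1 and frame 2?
+0.6

Distance in frame 1: 2.4. Distance in frame 2: 3.0.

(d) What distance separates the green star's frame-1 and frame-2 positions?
1.3

The green star moved from (6.2, 7.3) to (7.1, 8.3), a distance of √(0.9² + 1.0²) ≈ 1.3.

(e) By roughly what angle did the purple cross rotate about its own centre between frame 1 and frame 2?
30° counter-clockwise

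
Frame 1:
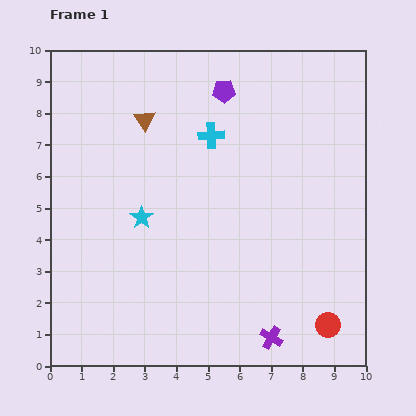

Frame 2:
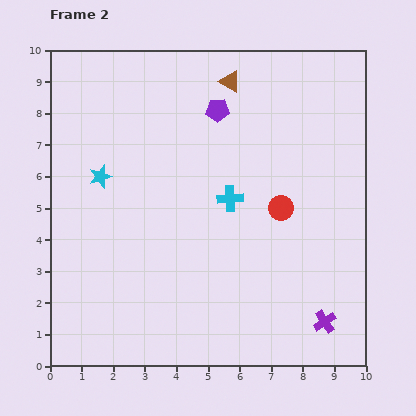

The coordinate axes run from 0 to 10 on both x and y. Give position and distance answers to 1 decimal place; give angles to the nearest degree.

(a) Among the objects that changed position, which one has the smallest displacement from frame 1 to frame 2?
the purple pentagon

(moved 0.6)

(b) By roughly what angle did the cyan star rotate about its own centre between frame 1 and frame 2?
20° clockwise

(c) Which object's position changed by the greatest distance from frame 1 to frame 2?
the red circle

(moved 4.0; next 3.0)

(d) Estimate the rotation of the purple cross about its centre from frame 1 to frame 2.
26° clockwise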